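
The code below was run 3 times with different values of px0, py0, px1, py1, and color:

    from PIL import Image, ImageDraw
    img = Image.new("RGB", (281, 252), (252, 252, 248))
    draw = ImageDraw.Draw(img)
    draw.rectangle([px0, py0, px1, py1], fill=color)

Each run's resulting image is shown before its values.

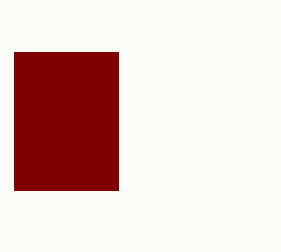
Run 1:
px0 = 14
py0 = 52
px1 = 118
py1 = 190
color = 'maroon'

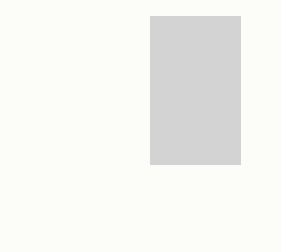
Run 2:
px0 = 150, py0 = 16, px1 = 240, py1 = 164, color = 'lightgray'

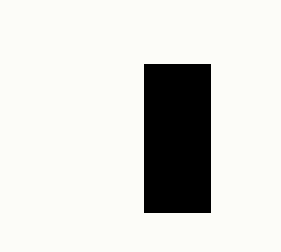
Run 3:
px0 = 144; py0 = 64; px1 = 210; py1 = 212; color = 'black'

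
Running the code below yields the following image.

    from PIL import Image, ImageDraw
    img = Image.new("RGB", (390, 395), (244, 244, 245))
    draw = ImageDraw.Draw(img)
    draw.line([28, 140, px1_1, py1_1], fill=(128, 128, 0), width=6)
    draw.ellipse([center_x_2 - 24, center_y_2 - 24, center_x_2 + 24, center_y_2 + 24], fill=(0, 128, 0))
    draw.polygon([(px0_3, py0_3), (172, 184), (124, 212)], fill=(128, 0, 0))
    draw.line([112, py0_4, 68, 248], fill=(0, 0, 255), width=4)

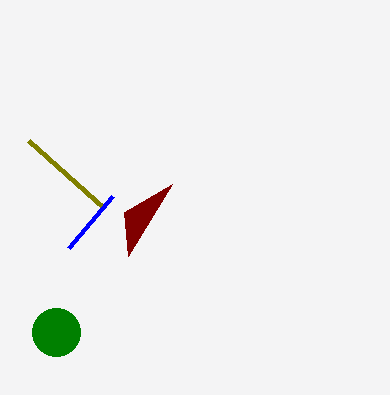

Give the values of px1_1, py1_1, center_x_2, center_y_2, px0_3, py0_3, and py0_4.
px1_1 = 104
py1_1 = 208
center_x_2 = 56
center_y_2 = 332
px0_3 = 128
py0_3 = 256
py0_4 = 196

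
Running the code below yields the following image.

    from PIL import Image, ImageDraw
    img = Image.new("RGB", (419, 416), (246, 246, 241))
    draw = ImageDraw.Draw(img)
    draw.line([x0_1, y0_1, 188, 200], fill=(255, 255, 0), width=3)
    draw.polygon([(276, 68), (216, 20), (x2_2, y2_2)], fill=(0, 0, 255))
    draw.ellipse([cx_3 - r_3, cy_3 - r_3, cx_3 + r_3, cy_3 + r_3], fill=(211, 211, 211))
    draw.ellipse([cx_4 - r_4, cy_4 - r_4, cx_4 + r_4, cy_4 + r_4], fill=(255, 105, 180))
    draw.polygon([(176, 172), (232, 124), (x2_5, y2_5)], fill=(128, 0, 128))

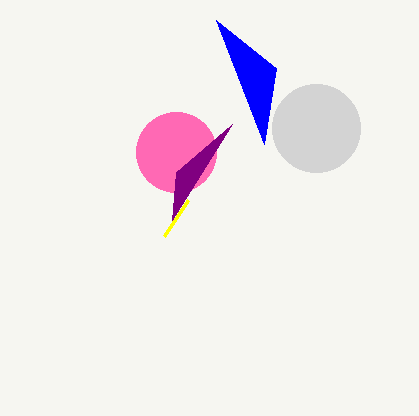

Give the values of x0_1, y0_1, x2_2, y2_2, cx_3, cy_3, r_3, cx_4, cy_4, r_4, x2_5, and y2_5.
x0_1 = 164, y0_1 = 236, x2_2 = 264, y2_2 = 144, cx_3 = 316, cy_3 = 128, r_3 = 44, cx_4 = 176, cy_4 = 152, r_4 = 40, x2_5 = 172, y2_5 = 220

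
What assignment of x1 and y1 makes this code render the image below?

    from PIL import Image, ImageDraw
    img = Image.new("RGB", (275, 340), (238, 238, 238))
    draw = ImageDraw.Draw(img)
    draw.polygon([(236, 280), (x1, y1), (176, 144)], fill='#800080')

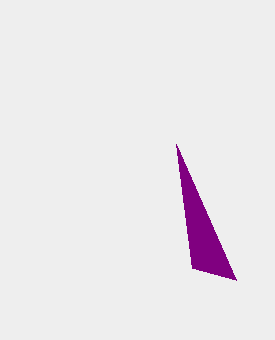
x1 = 192
y1 = 268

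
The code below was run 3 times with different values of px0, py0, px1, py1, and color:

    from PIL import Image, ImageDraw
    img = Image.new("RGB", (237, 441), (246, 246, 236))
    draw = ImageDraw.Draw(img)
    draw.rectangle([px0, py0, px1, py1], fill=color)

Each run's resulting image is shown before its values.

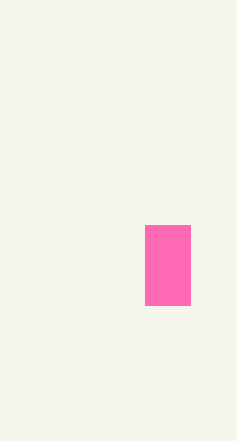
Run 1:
px0 = 145, py0 = 225, px1 = 190, py1 = 305, color = 'hotpink'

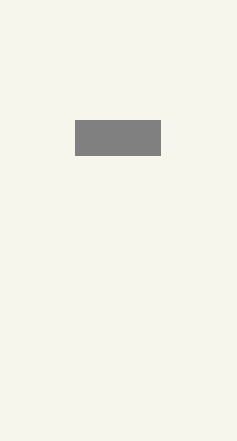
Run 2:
px0 = 75; py0 = 120; px1 = 160; py1 = 155; color = 'gray'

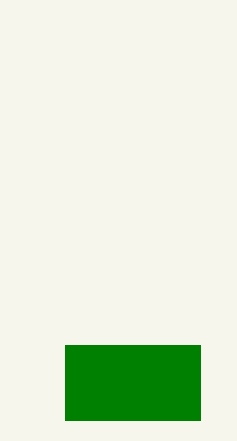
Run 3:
px0 = 65
py0 = 345
px1 = 200
py1 = 420
color = 'green'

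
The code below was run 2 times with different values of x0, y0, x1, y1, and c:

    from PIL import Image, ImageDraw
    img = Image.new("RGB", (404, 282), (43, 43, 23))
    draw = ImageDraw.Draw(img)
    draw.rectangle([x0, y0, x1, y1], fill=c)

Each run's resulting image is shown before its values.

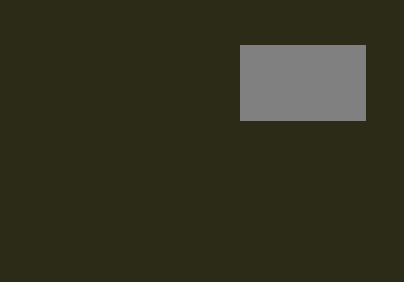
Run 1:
x0 = 240
y0 = 45
x1 = 365
y1 = 120
c = 'gray'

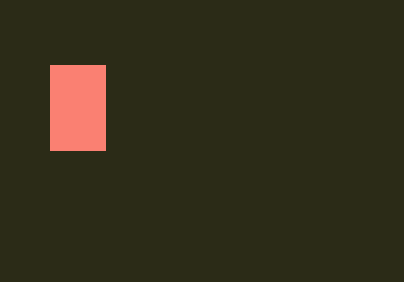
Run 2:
x0 = 50, y0 = 65, x1 = 105, y1 = 150, c = 'salmon'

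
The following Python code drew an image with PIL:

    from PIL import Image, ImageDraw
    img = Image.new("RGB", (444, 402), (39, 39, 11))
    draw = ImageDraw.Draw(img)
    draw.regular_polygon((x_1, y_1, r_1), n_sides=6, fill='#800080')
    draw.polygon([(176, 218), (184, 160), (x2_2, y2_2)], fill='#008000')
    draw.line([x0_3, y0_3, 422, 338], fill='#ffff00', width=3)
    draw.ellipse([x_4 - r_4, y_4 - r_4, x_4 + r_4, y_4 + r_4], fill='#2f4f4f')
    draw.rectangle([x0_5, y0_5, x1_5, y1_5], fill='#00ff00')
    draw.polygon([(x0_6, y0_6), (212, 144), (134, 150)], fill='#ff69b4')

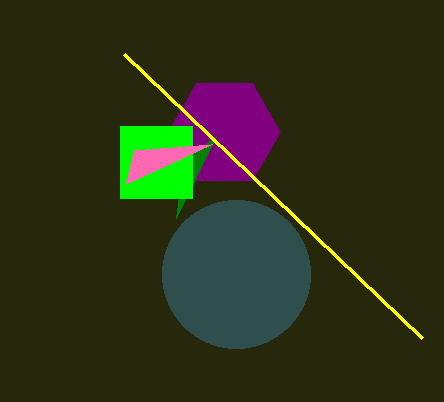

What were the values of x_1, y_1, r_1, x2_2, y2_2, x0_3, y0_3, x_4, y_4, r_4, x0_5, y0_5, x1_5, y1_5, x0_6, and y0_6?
x_1 = 224, y_1 = 132, r_1 = 56, x2_2 = 216, y2_2 = 136, x0_3 = 124, y0_3 = 54, x_4 = 236, y_4 = 274, r_4 = 74, x0_5 = 120, y0_5 = 126, x1_5 = 192, y1_5 = 198, x0_6 = 126, y0_6 = 184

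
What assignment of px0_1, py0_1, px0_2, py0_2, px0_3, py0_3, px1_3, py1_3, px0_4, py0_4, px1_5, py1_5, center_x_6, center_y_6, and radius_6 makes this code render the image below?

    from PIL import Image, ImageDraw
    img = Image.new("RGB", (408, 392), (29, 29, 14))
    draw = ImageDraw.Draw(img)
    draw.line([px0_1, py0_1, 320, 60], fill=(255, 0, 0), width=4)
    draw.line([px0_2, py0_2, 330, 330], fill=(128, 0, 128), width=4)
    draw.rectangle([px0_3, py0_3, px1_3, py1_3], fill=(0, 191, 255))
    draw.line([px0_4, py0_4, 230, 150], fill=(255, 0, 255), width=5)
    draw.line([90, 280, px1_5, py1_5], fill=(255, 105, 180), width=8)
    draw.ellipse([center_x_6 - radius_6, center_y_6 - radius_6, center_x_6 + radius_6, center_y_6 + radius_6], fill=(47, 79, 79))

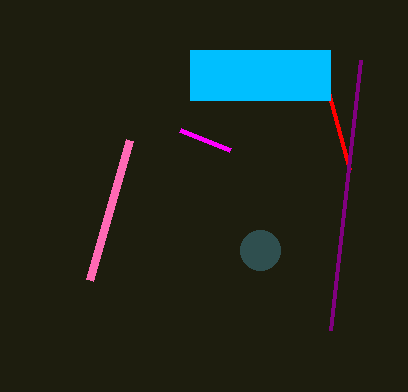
px0_1 = 350, py0_1 = 170, px0_2 = 360, py0_2 = 60, px0_3 = 190, py0_3 = 50, px1_3 = 330, py1_3 = 100, px0_4 = 180, py0_4 = 130, px1_5 = 130, py1_5 = 140, center_x_6 = 260, center_y_6 = 250, radius_6 = 20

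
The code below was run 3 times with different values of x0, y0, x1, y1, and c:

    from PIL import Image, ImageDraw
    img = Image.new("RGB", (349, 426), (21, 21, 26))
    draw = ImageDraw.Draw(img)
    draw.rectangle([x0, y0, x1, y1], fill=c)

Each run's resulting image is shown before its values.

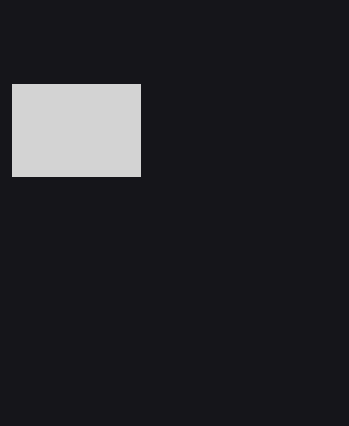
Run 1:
x0 = 12
y0 = 84
x1 = 140
y1 = 176
c = 'lightgray'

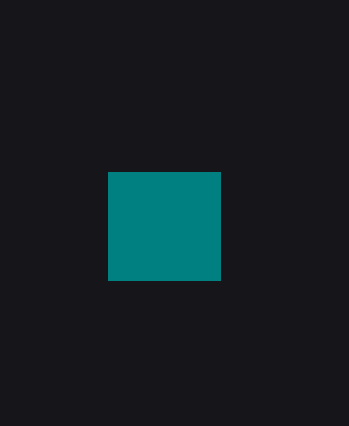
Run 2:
x0 = 108; y0 = 172; x1 = 220; y1 = 280; c = 'teal'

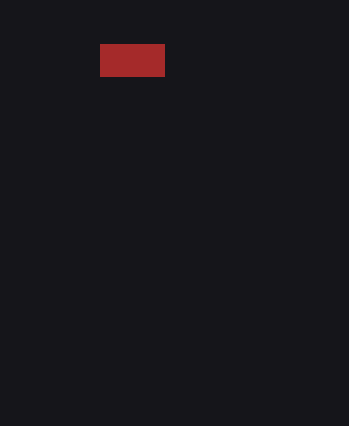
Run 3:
x0 = 100
y0 = 44
x1 = 164
y1 = 76
c = 'brown'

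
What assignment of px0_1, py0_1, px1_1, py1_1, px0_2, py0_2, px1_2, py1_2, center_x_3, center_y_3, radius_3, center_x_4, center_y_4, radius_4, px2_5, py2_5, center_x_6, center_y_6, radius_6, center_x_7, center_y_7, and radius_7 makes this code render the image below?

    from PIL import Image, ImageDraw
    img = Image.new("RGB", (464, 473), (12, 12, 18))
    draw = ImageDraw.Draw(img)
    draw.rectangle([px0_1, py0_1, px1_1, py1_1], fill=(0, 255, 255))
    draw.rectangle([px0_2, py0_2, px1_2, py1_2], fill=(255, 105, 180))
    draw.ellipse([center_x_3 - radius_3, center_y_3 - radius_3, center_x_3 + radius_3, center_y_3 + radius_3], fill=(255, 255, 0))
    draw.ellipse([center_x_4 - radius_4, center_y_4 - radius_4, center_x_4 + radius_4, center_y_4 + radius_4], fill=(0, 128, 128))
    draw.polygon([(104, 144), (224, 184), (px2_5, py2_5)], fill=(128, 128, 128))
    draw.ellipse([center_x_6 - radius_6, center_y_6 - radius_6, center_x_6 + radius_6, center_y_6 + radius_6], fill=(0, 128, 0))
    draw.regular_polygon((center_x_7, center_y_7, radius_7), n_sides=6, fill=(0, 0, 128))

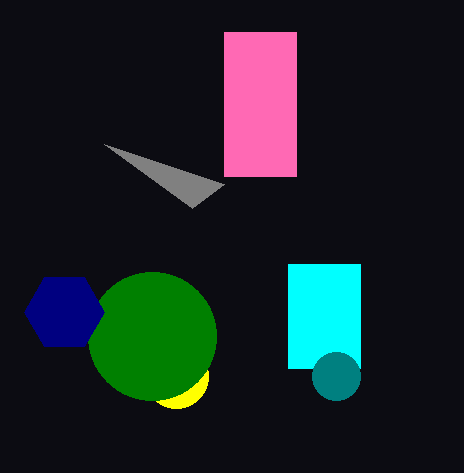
px0_1 = 288; py0_1 = 264; px1_1 = 360; py1_1 = 368; px0_2 = 224; py0_2 = 32; px1_2 = 296; py1_2 = 176; center_x_3 = 176; center_y_3 = 376; radius_3 = 32; center_x_4 = 336; center_y_4 = 376; radius_4 = 24; px2_5 = 192; py2_5 = 208; center_x_6 = 152; center_y_6 = 336; radius_6 = 64; center_x_7 = 64; center_y_7 = 312; radius_7 = 40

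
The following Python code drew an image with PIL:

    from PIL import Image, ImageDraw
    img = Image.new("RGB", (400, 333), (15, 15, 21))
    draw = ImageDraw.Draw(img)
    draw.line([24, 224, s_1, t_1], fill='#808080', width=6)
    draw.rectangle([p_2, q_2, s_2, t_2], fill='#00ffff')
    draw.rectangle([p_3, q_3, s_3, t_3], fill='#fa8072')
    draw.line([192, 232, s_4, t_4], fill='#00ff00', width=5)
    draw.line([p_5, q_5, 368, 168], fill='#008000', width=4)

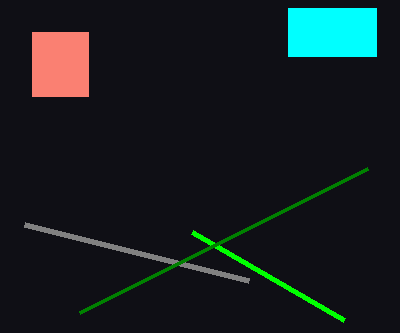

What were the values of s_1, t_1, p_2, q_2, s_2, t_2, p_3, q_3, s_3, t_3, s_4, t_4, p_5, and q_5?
s_1 = 248; t_1 = 280; p_2 = 288; q_2 = 8; s_2 = 376; t_2 = 56; p_3 = 32; q_3 = 32; s_3 = 88; t_3 = 96; s_4 = 344; t_4 = 320; p_5 = 80; q_5 = 312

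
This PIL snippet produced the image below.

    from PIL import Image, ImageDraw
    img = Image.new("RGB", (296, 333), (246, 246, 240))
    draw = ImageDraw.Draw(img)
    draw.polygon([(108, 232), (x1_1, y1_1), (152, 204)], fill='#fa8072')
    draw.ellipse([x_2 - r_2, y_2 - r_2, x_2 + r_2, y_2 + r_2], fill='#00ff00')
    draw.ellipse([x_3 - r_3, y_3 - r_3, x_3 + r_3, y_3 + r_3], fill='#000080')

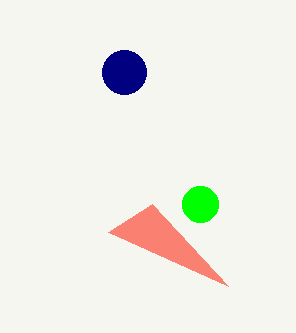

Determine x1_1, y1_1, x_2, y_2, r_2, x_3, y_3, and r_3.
x1_1 = 228
y1_1 = 286
x_2 = 200
y_2 = 204
r_2 = 18
x_3 = 124
y_3 = 72
r_3 = 22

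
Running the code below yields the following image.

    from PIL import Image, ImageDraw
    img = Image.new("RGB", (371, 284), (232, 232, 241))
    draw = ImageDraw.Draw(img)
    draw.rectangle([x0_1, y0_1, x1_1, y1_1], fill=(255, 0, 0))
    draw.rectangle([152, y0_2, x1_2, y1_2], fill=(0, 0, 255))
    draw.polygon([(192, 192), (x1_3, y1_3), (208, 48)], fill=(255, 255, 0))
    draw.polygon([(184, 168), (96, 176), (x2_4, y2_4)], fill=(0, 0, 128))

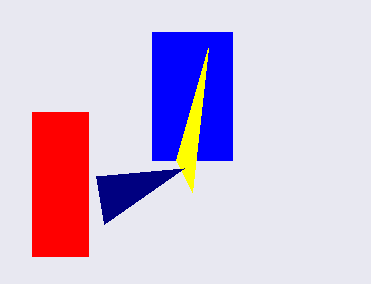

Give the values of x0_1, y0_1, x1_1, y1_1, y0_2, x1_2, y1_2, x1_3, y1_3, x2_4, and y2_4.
x0_1 = 32
y0_1 = 112
x1_1 = 88
y1_1 = 256
y0_2 = 32
x1_2 = 232
y1_2 = 160
x1_3 = 176
y1_3 = 160
x2_4 = 104
y2_4 = 224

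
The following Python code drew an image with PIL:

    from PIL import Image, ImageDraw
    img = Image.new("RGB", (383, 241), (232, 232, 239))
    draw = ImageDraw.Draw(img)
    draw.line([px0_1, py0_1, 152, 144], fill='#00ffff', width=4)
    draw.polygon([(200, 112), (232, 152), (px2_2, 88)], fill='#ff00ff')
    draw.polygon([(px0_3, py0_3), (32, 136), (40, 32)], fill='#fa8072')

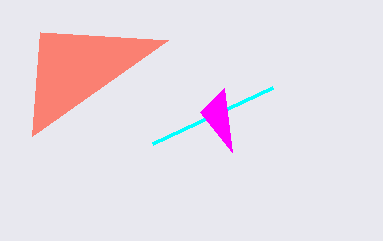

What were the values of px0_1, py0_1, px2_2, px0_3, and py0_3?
px0_1 = 272; py0_1 = 88; px2_2 = 224; px0_3 = 168; py0_3 = 40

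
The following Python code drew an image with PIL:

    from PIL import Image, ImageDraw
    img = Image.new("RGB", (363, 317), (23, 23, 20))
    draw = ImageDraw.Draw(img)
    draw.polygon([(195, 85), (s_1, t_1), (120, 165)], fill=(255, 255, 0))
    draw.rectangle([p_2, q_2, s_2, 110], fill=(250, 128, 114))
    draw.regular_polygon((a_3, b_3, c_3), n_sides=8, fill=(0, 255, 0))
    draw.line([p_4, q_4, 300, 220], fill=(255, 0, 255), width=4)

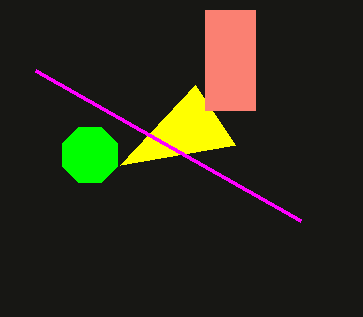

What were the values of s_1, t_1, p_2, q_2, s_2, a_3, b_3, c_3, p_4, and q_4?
s_1 = 235; t_1 = 145; p_2 = 205; q_2 = 10; s_2 = 255; a_3 = 90; b_3 = 155; c_3 = 30; p_4 = 35; q_4 = 70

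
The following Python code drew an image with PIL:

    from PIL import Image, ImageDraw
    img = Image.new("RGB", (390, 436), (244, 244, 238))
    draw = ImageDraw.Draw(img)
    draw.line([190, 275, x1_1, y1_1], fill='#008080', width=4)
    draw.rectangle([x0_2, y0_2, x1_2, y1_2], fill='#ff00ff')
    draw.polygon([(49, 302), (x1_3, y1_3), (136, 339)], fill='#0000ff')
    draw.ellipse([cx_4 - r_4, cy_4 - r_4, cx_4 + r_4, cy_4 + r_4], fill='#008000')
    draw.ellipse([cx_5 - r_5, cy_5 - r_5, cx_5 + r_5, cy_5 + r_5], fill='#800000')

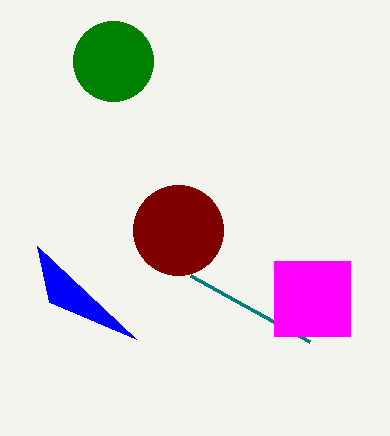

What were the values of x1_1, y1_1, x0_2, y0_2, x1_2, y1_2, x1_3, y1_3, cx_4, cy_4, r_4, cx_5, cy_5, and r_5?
x1_1 = 309, y1_1 = 341, x0_2 = 274, y0_2 = 261, x1_2 = 350, y1_2 = 336, x1_3 = 37, y1_3 = 246, cx_4 = 113, cy_4 = 61, r_4 = 40, cx_5 = 178, cy_5 = 230, r_5 = 45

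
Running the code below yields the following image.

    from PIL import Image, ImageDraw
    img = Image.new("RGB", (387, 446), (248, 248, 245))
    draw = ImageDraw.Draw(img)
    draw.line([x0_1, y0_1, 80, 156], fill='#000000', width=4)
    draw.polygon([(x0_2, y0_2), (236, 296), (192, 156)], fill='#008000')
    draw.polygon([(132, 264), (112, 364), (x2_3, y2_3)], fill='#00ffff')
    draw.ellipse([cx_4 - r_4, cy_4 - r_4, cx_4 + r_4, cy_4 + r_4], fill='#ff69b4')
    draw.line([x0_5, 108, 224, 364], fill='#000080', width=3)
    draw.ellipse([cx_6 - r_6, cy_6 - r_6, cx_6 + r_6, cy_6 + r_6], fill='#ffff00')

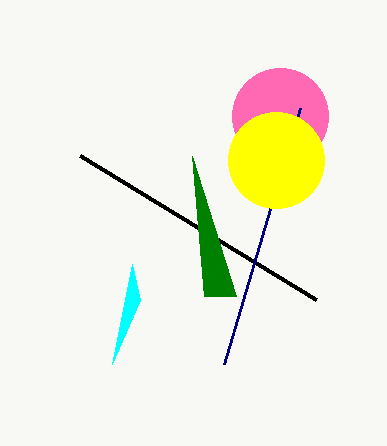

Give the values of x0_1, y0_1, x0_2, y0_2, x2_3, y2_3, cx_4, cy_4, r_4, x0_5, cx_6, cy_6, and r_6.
x0_1 = 316; y0_1 = 300; x0_2 = 204; y0_2 = 296; x2_3 = 140; y2_3 = 300; cx_4 = 280; cy_4 = 116; r_4 = 48; x0_5 = 300; cx_6 = 276; cy_6 = 160; r_6 = 48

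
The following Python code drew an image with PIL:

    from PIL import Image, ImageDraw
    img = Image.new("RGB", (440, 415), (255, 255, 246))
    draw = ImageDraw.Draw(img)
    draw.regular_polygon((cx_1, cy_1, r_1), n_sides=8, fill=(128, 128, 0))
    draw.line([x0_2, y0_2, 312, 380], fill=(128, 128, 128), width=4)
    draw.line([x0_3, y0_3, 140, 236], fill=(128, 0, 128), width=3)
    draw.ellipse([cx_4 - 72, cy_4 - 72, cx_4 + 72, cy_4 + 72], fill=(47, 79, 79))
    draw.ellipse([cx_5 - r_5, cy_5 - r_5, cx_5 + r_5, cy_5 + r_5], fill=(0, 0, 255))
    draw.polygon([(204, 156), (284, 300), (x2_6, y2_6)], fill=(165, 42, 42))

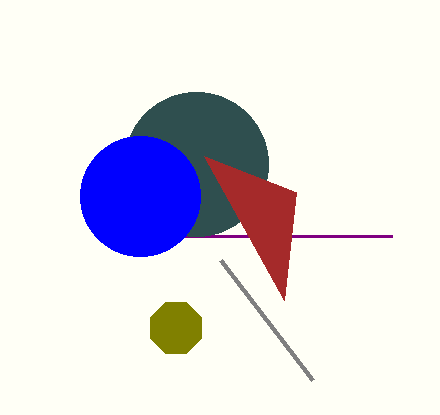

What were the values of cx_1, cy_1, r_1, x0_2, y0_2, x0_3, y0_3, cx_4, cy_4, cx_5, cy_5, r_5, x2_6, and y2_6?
cx_1 = 176; cy_1 = 328; r_1 = 28; x0_2 = 220; y0_2 = 260; x0_3 = 392; y0_3 = 236; cx_4 = 196; cy_4 = 164; cx_5 = 140; cy_5 = 196; r_5 = 60; x2_6 = 296; y2_6 = 192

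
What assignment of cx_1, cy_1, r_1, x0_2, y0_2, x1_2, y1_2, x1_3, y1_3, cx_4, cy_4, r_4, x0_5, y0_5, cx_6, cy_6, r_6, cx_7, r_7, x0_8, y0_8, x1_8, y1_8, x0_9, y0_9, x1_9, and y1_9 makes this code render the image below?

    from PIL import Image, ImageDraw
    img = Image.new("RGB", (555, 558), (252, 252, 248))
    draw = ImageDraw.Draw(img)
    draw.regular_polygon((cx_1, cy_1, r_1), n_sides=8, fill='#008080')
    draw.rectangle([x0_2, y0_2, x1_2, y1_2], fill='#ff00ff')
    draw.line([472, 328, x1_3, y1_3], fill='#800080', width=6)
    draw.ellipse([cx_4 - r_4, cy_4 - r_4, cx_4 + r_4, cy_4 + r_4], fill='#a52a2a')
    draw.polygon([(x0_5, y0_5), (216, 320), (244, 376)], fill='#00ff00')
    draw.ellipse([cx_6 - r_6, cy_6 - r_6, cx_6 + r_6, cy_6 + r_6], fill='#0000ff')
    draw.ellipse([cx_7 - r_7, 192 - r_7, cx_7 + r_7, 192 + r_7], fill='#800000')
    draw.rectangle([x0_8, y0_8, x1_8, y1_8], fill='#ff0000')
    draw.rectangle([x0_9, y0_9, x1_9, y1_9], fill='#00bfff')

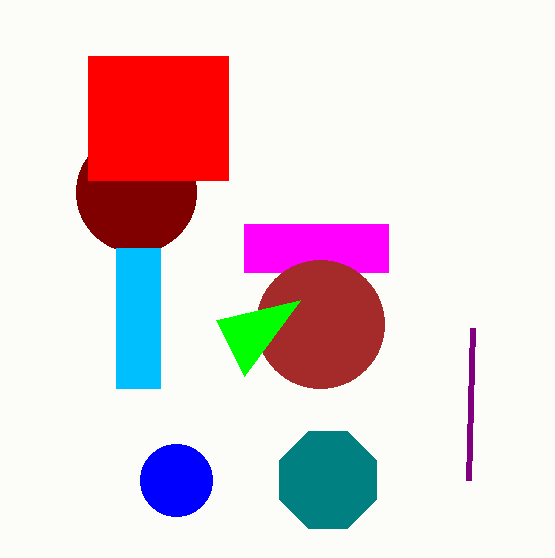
cx_1 = 328
cy_1 = 480
r_1 = 52
x0_2 = 244
y0_2 = 224
x1_2 = 388
y1_2 = 272
x1_3 = 468
y1_3 = 480
cx_4 = 320
cy_4 = 324
r_4 = 64
x0_5 = 300
y0_5 = 300
cx_6 = 176
cy_6 = 480
r_6 = 36
cx_7 = 136
r_7 = 60
x0_8 = 88
y0_8 = 56
x1_8 = 228
y1_8 = 180
x0_9 = 116
y0_9 = 248
x1_9 = 160
y1_9 = 388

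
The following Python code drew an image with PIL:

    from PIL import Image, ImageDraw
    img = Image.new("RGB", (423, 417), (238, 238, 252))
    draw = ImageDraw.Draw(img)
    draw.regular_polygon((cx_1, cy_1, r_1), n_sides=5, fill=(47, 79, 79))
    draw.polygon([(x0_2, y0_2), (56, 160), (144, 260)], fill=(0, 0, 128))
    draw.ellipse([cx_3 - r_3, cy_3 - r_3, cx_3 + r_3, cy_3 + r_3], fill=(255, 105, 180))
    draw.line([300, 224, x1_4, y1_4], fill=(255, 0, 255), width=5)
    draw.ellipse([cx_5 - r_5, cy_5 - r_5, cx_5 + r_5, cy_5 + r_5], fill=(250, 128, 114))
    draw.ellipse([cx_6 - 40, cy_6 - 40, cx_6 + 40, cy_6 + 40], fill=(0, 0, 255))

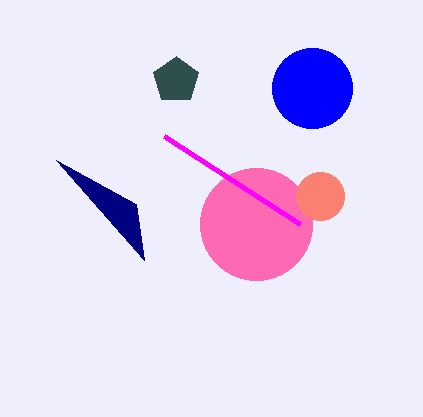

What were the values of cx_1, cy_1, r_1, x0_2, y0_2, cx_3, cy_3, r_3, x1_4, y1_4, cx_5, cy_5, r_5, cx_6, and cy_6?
cx_1 = 176, cy_1 = 80, r_1 = 24, x0_2 = 136, y0_2 = 204, cx_3 = 256, cy_3 = 224, r_3 = 56, x1_4 = 164, y1_4 = 136, cx_5 = 320, cy_5 = 196, r_5 = 24, cx_6 = 312, cy_6 = 88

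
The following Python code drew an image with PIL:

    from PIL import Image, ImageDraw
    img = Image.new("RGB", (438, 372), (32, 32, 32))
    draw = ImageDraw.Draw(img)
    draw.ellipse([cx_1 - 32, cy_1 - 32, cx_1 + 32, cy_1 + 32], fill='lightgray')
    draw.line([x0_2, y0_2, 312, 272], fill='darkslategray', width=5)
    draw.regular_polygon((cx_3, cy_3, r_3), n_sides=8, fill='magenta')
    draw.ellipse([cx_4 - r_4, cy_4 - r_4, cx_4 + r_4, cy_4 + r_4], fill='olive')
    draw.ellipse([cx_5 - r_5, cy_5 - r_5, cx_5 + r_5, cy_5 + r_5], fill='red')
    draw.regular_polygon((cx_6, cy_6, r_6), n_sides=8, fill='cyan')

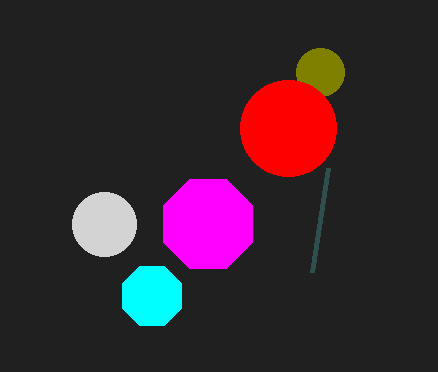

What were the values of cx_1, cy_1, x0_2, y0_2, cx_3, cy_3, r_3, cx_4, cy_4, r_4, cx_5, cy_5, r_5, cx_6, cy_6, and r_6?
cx_1 = 104; cy_1 = 224; x0_2 = 328; y0_2 = 168; cx_3 = 208; cy_3 = 224; r_3 = 48; cx_4 = 320; cy_4 = 72; r_4 = 24; cx_5 = 288; cy_5 = 128; r_5 = 48; cx_6 = 152; cy_6 = 296; r_6 = 32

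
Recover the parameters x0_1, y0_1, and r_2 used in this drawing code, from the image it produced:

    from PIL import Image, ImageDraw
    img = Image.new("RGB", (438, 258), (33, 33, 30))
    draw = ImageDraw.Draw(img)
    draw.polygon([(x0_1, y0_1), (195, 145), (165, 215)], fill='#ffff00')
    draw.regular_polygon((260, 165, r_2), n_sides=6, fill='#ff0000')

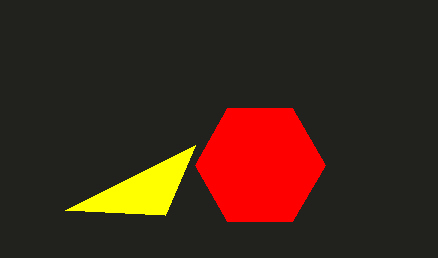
x0_1 = 65
y0_1 = 210
r_2 = 65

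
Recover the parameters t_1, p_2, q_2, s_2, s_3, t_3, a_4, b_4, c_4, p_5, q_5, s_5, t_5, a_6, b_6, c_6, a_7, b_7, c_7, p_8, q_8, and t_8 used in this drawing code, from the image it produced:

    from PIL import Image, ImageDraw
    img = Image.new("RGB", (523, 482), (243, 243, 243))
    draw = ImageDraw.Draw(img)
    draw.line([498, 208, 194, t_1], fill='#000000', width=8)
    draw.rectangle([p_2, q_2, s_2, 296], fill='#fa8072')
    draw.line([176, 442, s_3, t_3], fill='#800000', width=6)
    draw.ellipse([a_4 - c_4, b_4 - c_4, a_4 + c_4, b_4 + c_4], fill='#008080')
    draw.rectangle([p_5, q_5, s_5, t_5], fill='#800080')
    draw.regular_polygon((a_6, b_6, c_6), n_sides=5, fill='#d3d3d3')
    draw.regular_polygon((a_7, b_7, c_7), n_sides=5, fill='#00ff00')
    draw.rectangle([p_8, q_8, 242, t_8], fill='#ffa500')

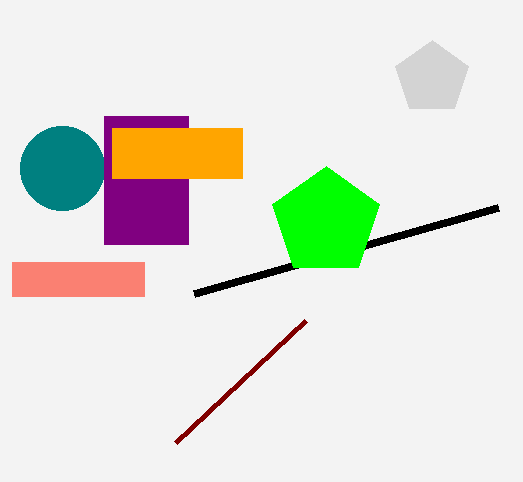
t_1 = 294
p_2 = 12
q_2 = 262
s_2 = 144
s_3 = 306
t_3 = 320
a_4 = 62
b_4 = 168
c_4 = 42
p_5 = 104
q_5 = 116
s_5 = 188
t_5 = 244
a_6 = 432
b_6 = 78
c_6 = 38
a_7 = 326
b_7 = 222
c_7 = 56
p_8 = 112
q_8 = 128
t_8 = 178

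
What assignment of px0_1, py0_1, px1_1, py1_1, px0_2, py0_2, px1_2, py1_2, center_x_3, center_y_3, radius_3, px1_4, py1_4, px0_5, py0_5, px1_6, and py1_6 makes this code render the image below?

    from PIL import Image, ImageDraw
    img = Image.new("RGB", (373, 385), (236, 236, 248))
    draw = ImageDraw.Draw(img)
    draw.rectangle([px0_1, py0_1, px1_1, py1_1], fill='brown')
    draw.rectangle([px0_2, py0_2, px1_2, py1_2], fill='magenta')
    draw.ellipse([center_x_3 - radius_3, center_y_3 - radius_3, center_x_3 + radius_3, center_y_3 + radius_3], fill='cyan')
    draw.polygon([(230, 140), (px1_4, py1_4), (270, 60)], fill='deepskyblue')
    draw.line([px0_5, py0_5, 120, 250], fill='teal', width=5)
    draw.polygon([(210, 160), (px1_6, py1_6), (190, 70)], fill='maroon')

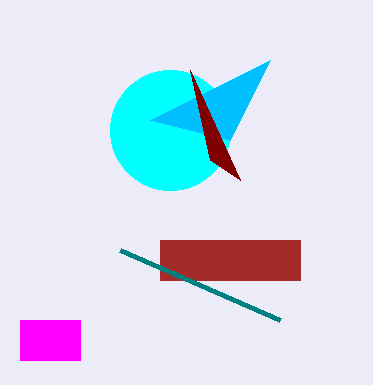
px0_1 = 160
py0_1 = 240
px1_1 = 300
py1_1 = 280
px0_2 = 20
py0_2 = 320
px1_2 = 80
py1_2 = 360
center_x_3 = 170
center_y_3 = 130
radius_3 = 60
px1_4 = 150
py1_4 = 120
px0_5 = 280
py0_5 = 320
px1_6 = 240
py1_6 = 180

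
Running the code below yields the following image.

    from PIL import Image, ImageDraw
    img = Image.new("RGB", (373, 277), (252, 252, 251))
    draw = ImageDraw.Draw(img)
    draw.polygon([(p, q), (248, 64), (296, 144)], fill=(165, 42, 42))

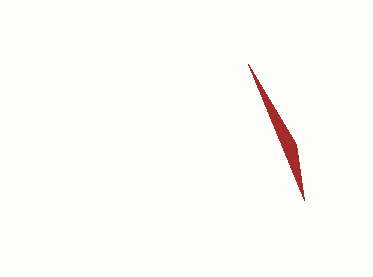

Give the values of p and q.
p = 304; q = 200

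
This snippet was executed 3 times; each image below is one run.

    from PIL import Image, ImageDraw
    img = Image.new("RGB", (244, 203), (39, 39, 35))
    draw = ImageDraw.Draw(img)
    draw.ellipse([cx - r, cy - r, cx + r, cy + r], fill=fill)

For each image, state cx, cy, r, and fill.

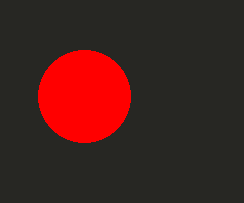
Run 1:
cx = 84; cy = 96; r = 46; fill = 'red'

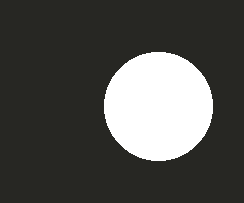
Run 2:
cx = 158; cy = 106; r = 54; fill = 'white'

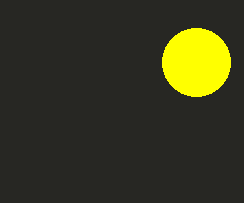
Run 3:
cx = 196
cy = 62
r = 34
fill = 'yellow'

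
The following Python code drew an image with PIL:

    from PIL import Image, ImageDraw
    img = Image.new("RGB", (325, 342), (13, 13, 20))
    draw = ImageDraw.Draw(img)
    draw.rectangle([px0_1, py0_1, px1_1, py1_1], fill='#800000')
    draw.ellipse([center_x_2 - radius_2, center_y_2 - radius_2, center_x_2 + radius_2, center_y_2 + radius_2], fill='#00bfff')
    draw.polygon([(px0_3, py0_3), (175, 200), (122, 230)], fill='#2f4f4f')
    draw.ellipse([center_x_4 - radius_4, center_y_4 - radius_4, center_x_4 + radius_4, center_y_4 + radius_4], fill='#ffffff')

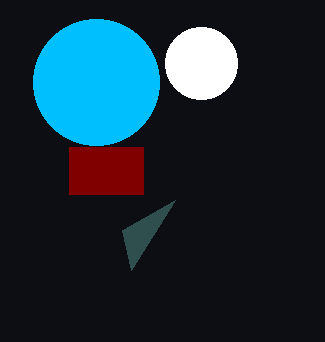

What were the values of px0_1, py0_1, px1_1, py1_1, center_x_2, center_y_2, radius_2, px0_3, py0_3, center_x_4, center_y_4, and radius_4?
px0_1 = 69
py0_1 = 147
px1_1 = 143
py1_1 = 194
center_x_2 = 96
center_y_2 = 82
radius_2 = 63
px0_3 = 131
py0_3 = 270
center_x_4 = 201
center_y_4 = 63
radius_4 = 36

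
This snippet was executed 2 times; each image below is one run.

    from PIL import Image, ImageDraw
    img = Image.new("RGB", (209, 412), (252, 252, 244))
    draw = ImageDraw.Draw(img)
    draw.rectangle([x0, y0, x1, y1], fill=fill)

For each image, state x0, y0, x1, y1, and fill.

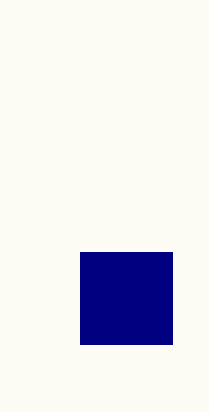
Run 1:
x0 = 80, y0 = 252, x1 = 172, y1 = 344, fill = 'navy'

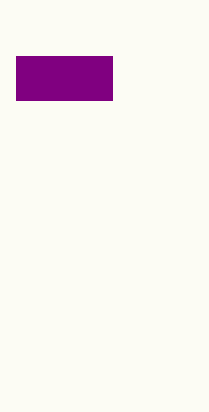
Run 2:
x0 = 16, y0 = 56, x1 = 112, y1 = 100, fill = 'purple'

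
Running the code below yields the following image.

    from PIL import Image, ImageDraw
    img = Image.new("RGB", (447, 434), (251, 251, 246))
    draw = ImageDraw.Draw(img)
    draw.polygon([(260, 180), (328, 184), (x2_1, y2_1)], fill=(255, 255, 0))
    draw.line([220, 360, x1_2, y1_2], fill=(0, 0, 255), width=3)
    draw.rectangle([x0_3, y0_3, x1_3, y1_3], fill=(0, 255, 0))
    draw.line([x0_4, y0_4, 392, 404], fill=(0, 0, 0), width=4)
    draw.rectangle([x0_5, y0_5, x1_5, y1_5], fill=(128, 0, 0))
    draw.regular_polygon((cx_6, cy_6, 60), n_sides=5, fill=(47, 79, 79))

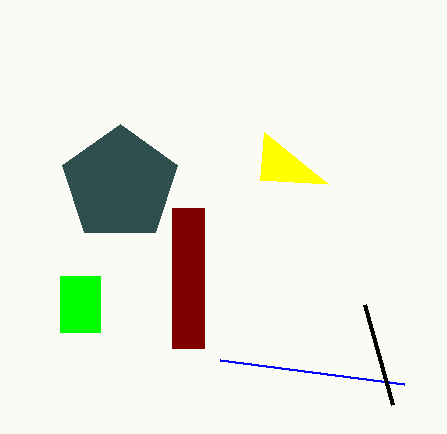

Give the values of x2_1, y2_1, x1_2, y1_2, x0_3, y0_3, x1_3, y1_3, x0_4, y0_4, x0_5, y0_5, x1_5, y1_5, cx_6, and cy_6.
x2_1 = 264, y2_1 = 132, x1_2 = 404, y1_2 = 384, x0_3 = 60, y0_3 = 276, x1_3 = 100, y1_3 = 332, x0_4 = 364, y0_4 = 304, x0_5 = 172, y0_5 = 208, x1_5 = 204, y1_5 = 348, cx_6 = 120, cy_6 = 184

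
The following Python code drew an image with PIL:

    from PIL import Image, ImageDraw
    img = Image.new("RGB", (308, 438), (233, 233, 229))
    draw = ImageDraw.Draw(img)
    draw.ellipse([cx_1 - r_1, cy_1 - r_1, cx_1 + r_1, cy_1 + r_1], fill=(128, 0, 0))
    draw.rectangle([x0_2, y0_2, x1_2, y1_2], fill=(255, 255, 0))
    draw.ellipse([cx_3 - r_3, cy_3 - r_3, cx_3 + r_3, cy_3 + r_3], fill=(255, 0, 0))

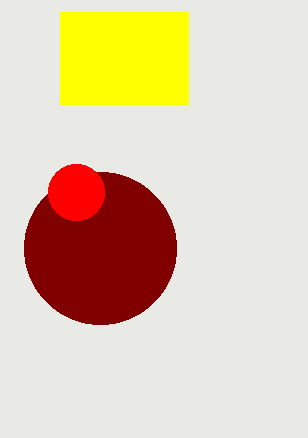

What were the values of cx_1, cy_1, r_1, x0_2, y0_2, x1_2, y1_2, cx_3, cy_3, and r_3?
cx_1 = 100, cy_1 = 248, r_1 = 76, x0_2 = 60, y0_2 = 12, x1_2 = 188, y1_2 = 104, cx_3 = 76, cy_3 = 192, r_3 = 28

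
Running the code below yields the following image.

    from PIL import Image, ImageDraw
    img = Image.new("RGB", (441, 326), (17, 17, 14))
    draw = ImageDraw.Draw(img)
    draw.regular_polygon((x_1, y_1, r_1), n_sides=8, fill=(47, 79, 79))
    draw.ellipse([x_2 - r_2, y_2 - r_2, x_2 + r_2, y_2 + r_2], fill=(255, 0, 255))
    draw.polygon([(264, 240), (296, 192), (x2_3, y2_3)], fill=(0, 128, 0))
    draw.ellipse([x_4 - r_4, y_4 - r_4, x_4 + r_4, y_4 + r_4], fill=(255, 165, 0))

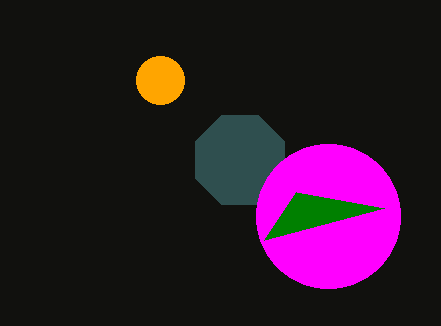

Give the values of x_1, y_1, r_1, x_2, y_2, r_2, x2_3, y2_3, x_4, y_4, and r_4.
x_1 = 240, y_1 = 160, r_1 = 48, x_2 = 328, y_2 = 216, r_2 = 72, x2_3 = 384, y2_3 = 208, x_4 = 160, y_4 = 80, r_4 = 24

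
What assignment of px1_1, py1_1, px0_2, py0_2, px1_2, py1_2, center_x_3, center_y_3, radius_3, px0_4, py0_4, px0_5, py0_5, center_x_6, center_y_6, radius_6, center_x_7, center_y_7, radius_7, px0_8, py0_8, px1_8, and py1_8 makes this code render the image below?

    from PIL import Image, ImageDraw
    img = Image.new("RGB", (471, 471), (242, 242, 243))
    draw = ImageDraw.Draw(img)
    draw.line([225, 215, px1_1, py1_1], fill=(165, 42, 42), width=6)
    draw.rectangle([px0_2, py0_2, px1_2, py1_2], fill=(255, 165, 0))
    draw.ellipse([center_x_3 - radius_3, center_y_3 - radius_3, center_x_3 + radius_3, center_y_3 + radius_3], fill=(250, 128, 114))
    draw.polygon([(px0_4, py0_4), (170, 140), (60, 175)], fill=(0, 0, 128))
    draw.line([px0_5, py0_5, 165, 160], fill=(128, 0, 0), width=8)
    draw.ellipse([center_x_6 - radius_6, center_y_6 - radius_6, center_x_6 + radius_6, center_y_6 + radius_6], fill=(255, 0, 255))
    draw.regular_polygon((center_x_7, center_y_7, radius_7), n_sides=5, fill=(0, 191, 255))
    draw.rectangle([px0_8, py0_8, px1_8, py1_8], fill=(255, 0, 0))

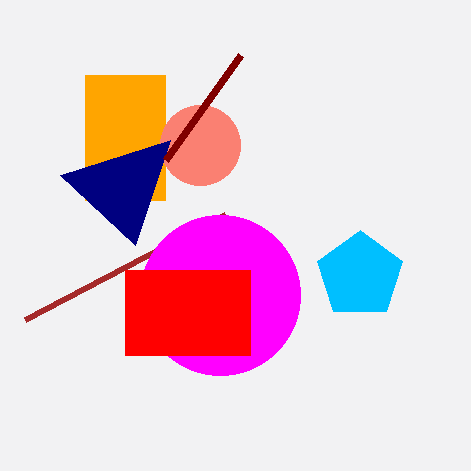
px1_1 = 25; py1_1 = 320; px0_2 = 85; py0_2 = 75; px1_2 = 165; py1_2 = 200; center_x_3 = 200; center_y_3 = 145; radius_3 = 40; px0_4 = 135; py0_4 = 245; px0_5 = 240; py0_5 = 55; center_x_6 = 220; center_y_6 = 295; radius_6 = 80; center_x_7 = 360; center_y_7 = 275; radius_7 = 45; px0_8 = 125; py0_8 = 270; px1_8 = 250; py1_8 = 355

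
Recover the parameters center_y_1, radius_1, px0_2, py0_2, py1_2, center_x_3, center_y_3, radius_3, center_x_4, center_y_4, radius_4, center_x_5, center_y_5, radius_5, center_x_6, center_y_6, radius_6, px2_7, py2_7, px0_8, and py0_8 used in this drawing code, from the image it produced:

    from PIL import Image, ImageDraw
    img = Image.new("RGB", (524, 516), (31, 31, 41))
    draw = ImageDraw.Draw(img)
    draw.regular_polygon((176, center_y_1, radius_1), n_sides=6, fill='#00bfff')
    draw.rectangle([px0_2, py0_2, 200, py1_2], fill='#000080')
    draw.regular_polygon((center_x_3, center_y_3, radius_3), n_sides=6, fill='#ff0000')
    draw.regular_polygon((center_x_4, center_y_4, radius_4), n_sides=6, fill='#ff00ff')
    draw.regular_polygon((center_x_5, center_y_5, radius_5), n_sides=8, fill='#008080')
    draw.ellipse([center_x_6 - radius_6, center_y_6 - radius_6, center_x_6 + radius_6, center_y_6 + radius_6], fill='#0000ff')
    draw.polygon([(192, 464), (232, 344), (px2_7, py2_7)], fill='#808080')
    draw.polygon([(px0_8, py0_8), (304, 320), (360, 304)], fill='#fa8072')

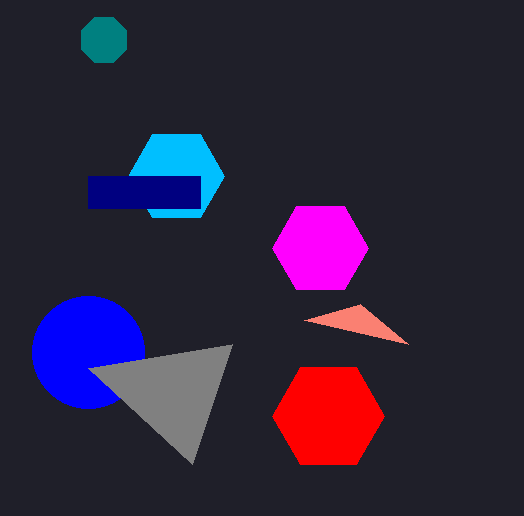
center_y_1 = 176, radius_1 = 48, px0_2 = 88, py0_2 = 176, py1_2 = 208, center_x_3 = 328, center_y_3 = 416, radius_3 = 56, center_x_4 = 320, center_y_4 = 248, radius_4 = 48, center_x_5 = 104, center_y_5 = 40, radius_5 = 24, center_x_6 = 88, center_y_6 = 352, radius_6 = 56, px2_7 = 88, py2_7 = 368, px0_8 = 408, py0_8 = 344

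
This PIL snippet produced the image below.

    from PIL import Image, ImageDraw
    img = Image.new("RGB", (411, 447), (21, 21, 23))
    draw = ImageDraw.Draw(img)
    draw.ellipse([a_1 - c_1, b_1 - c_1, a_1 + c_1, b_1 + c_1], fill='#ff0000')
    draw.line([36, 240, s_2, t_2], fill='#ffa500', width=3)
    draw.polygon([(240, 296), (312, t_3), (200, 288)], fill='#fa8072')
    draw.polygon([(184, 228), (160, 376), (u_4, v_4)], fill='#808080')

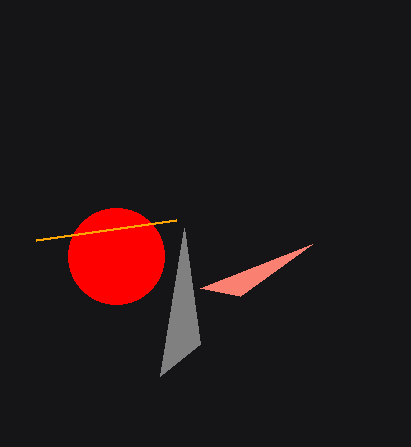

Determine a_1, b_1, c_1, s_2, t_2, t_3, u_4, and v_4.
a_1 = 116; b_1 = 256; c_1 = 48; s_2 = 176; t_2 = 220; t_3 = 244; u_4 = 200; v_4 = 344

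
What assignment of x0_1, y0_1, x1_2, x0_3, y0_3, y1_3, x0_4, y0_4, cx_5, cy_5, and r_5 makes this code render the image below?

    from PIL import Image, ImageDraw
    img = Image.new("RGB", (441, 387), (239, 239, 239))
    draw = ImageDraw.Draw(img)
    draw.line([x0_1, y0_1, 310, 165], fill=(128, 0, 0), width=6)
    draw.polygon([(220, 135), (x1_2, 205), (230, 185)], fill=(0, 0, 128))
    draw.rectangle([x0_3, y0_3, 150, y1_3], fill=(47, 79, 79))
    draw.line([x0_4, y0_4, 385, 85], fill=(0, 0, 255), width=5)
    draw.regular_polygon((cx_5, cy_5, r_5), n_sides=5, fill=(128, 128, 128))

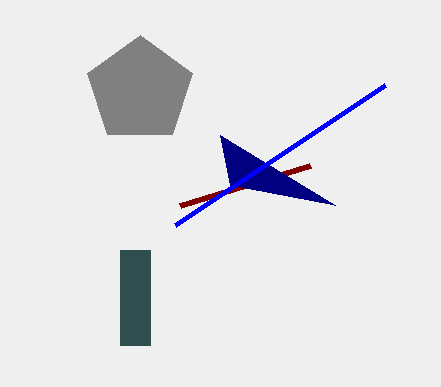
x0_1 = 180; y0_1 = 205; x1_2 = 335; x0_3 = 120; y0_3 = 250; y1_3 = 345; x0_4 = 175; y0_4 = 225; cx_5 = 140; cy_5 = 90; r_5 = 55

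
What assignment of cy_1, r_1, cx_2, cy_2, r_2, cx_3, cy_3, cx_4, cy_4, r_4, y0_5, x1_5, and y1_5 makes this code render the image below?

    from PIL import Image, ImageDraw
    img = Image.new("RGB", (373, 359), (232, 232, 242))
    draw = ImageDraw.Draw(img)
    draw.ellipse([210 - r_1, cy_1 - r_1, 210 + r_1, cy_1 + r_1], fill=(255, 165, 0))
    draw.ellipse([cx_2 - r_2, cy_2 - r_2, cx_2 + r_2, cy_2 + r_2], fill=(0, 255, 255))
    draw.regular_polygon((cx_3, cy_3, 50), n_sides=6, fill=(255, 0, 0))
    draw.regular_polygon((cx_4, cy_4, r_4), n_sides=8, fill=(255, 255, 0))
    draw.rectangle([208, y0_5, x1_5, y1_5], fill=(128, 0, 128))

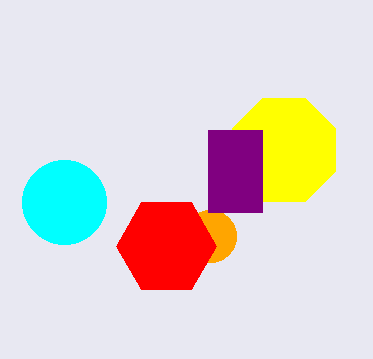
cy_1 = 236
r_1 = 26
cx_2 = 64
cy_2 = 202
r_2 = 42
cx_3 = 166
cy_3 = 246
cx_4 = 284
cy_4 = 150
r_4 = 56
y0_5 = 130
x1_5 = 262
y1_5 = 212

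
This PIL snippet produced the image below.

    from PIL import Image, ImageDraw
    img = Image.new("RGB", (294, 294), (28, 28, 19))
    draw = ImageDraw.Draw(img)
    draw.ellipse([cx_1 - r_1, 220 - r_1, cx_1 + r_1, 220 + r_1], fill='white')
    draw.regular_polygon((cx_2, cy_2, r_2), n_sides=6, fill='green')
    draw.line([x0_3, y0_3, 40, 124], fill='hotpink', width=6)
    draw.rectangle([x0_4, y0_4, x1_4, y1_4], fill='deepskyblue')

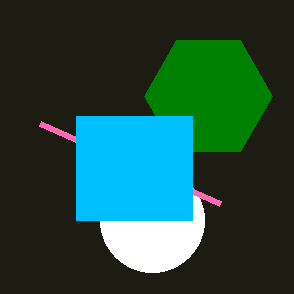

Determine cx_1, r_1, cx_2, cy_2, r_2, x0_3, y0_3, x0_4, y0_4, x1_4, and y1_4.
cx_1 = 152
r_1 = 52
cx_2 = 208
cy_2 = 96
r_2 = 64
x0_3 = 220
y0_3 = 204
x0_4 = 76
y0_4 = 116
x1_4 = 192
y1_4 = 220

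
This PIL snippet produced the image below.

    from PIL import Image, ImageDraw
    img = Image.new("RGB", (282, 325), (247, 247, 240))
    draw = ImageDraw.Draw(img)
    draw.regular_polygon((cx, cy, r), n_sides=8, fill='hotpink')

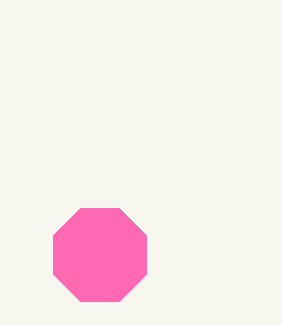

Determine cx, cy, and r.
cx = 100; cy = 255; r = 50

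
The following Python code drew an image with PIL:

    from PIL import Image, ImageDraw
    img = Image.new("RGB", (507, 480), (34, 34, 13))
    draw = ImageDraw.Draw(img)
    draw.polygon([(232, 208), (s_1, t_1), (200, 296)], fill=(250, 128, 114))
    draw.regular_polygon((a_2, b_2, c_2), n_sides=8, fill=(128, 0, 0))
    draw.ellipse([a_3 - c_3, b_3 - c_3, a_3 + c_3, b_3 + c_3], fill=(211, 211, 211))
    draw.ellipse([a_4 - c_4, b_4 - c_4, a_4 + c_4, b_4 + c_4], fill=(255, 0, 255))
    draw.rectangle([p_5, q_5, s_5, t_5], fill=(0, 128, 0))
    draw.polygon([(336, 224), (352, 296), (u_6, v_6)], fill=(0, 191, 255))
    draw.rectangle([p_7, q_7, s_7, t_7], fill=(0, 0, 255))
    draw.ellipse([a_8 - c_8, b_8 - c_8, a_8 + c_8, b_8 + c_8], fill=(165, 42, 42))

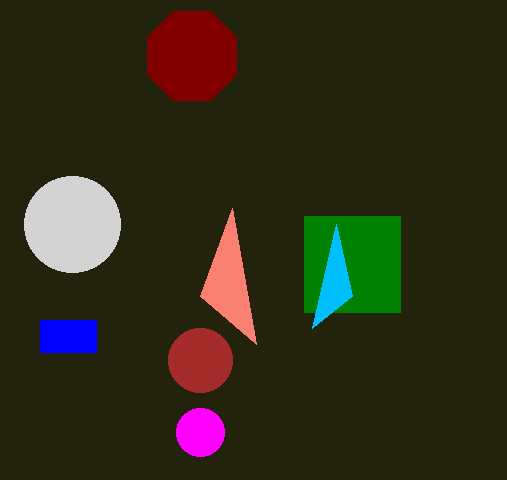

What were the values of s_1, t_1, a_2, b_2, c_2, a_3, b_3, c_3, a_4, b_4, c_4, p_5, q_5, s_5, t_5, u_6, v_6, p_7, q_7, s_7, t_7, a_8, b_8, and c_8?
s_1 = 256; t_1 = 344; a_2 = 192; b_2 = 56; c_2 = 48; a_3 = 72; b_3 = 224; c_3 = 48; a_4 = 200; b_4 = 432; c_4 = 24; p_5 = 304; q_5 = 216; s_5 = 400; t_5 = 312; u_6 = 312; v_6 = 328; p_7 = 40; q_7 = 320; s_7 = 96; t_7 = 352; a_8 = 200; b_8 = 360; c_8 = 32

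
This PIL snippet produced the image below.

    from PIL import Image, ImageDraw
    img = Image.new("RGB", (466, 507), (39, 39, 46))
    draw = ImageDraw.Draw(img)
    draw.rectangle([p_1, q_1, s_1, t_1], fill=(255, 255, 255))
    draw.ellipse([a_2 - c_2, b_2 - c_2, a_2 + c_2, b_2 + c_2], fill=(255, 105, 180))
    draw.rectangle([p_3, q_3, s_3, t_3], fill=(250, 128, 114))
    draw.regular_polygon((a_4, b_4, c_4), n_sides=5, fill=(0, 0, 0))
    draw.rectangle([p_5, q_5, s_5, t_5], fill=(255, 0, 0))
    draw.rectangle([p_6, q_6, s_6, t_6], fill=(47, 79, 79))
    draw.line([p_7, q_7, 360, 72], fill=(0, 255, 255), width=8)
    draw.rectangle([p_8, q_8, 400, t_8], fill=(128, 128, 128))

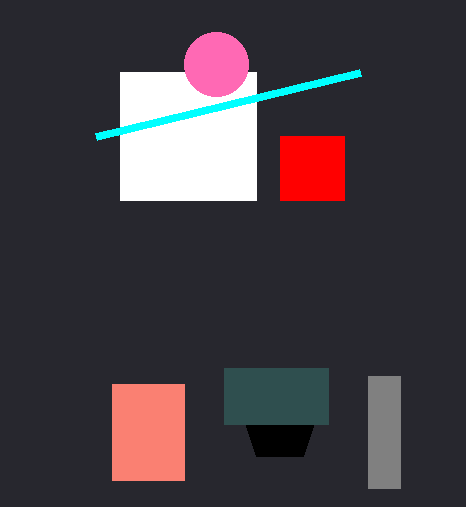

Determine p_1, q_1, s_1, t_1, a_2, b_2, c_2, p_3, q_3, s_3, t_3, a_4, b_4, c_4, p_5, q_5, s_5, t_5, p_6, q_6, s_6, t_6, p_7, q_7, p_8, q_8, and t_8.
p_1 = 120
q_1 = 72
s_1 = 256
t_1 = 200
a_2 = 216
b_2 = 64
c_2 = 32
p_3 = 112
q_3 = 384
s_3 = 184
t_3 = 480
a_4 = 280
b_4 = 424
c_4 = 40
p_5 = 280
q_5 = 136
s_5 = 344
t_5 = 200
p_6 = 224
q_6 = 368
s_6 = 328
t_6 = 424
p_7 = 96
q_7 = 136
p_8 = 368
q_8 = 376
t_8 = 488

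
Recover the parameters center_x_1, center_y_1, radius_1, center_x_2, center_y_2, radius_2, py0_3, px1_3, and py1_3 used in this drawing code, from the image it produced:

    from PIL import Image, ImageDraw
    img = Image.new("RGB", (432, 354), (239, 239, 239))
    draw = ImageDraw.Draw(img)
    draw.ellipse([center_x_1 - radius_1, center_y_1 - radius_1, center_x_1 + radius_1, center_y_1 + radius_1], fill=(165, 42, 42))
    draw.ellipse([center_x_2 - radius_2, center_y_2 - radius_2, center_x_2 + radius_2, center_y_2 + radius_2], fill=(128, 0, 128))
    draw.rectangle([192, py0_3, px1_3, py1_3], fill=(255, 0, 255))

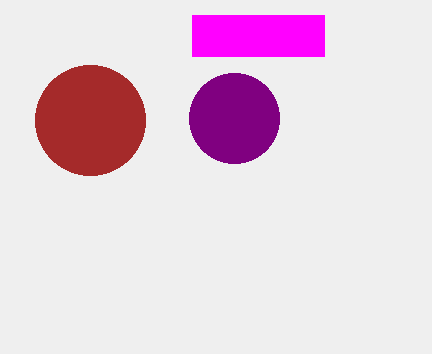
center_x_1 = 90; center_y_1 = 120; radius_1 = 55; center_x_2 = 234; center_y_2 = 118; radius_2 = 45; py0_3 = 15; px1_3 = 324; py1_3 = 56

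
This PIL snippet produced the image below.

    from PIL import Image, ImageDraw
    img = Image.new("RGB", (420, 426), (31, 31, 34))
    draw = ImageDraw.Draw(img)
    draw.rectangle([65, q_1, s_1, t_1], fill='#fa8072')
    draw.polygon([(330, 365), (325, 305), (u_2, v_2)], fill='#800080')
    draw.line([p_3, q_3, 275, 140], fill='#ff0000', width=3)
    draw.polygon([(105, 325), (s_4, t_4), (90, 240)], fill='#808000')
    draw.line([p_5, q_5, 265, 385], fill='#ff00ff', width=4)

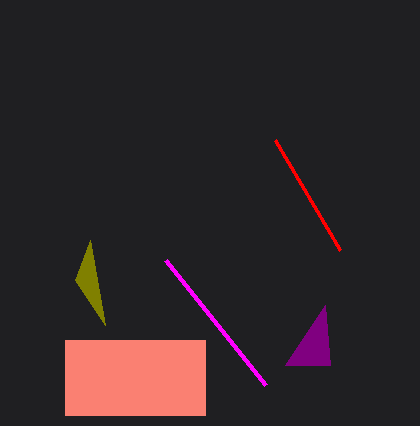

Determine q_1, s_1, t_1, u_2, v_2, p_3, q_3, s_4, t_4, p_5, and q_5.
q_1 = 340; s_1 = 205; t_1 = 415; u_2 = 285; v_2 = 365; p_3 = 340; q_3 = 250; s_4 = 75; t_4 = 280; p_5 = 165; q_5 = 260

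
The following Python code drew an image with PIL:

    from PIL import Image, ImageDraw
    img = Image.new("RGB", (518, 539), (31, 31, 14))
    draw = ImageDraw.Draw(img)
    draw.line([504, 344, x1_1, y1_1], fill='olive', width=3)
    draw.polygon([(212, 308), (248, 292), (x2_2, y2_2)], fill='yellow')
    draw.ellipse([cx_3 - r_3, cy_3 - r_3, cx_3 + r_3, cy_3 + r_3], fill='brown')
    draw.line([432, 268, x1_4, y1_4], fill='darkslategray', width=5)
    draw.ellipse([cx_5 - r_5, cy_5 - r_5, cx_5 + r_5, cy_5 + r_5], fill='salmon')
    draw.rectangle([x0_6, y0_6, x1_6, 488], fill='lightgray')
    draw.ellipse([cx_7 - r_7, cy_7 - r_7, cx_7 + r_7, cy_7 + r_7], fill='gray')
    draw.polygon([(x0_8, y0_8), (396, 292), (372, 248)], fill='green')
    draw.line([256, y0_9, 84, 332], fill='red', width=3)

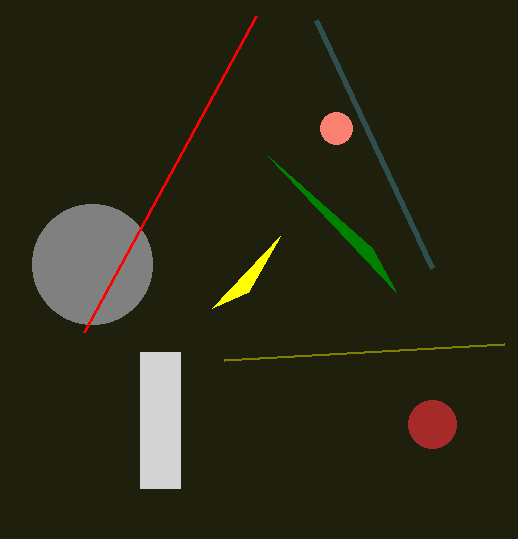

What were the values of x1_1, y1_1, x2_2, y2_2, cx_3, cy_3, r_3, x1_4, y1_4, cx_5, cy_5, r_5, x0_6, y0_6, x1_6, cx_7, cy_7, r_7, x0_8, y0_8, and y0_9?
x1_1 = 224
y1_1 = 360
x2_2 = 280
y2_2 = 236
cx_3 = 432
cy_3 = 424
r_3 = 24
x1_4 = 316
y1_4 = 20
cx_5 = 336
cy_5 = 128
r_5 = 16
x0_6 = 140
y0_6 = 352
x1_6 = 180
cx_7 = 92
cy_7 = 264
r_7 = 60
x0_8 = 268
y0_8 = 156
y0_9 = 16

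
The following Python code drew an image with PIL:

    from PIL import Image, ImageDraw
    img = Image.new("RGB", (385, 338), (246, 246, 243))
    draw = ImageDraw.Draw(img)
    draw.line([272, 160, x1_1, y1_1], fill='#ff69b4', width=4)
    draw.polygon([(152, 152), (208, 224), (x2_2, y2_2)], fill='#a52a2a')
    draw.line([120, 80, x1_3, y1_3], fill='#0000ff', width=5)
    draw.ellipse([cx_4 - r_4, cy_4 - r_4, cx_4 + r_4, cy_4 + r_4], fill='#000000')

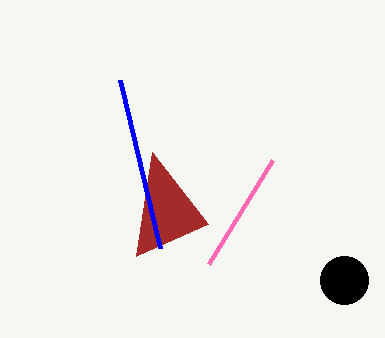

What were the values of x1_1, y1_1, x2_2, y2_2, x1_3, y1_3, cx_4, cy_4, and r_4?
x1_1 = 208; y1_1 = 264; x2_2 = 136; y2_2 = 256; x1_3 = 160; y1_3 = 248; cx_4 = 344; cy_4 = 280; r_4 = 24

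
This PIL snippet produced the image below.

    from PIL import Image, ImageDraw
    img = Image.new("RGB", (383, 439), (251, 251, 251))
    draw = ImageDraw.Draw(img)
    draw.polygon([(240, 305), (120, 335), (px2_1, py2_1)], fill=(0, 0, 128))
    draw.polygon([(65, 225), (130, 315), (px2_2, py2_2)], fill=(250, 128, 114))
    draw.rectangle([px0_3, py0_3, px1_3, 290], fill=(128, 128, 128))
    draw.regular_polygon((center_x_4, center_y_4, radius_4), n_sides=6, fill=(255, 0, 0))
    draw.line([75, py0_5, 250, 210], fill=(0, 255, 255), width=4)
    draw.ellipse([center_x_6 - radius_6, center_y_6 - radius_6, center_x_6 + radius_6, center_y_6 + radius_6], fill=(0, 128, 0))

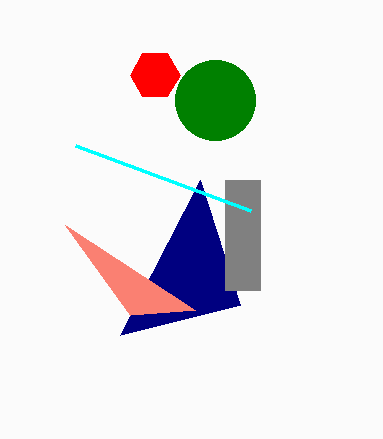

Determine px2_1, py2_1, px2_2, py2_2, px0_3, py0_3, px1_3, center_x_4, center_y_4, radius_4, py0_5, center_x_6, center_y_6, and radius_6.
px2_1 = 200; py2_1 = 180; px2_2 = 195; py2_2 = 310; px0_3 = 225; py0_3 = 180; px1_3 = 260; center_x_4 = 155; center_y_4 = 75; radius_4 = 25; py0_5 = 145; center_x_6 = 215; center_y_6 = 100; radius_6 = 40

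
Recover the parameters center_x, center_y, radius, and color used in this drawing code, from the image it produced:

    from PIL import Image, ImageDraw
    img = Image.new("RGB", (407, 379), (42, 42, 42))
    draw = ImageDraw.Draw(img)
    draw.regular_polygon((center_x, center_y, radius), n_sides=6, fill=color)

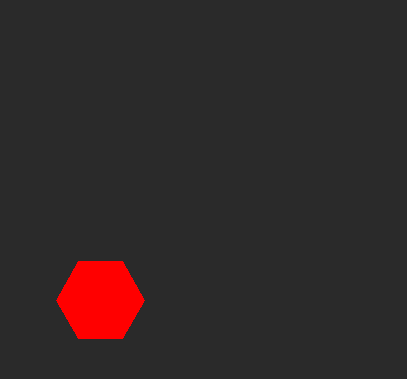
center_x = 100, center_y = 300, radius = 44, color = 'red'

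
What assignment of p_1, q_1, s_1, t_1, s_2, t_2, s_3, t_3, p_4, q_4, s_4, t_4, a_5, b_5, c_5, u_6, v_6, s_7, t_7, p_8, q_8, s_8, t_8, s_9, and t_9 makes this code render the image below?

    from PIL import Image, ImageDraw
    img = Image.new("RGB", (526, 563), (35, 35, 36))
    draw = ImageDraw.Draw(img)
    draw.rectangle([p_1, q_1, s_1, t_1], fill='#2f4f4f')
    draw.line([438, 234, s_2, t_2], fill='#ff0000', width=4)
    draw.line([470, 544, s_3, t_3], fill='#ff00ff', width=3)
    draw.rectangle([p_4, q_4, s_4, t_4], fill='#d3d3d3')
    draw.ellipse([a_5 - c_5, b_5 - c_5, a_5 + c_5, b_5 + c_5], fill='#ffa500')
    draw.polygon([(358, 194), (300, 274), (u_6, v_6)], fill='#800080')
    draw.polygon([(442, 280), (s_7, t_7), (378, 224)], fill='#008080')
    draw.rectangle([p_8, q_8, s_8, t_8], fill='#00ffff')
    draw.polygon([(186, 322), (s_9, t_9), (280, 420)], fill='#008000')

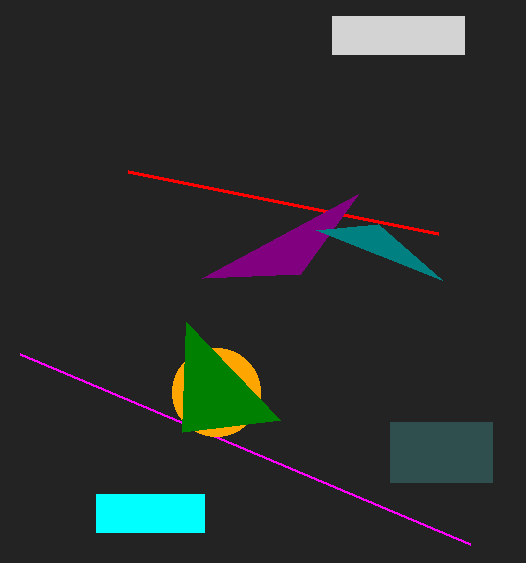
p_1 = 390; q_1 = 422; s_1 = 492; t_1 = 482; s_2 = 128; t_2 = 172; s_3 = 20; t_3 = 354; p_4 = 332; q_4 = 16; s_4 = 464; t_4 = 54; a_5 = 216; b_5 = 392; c_5 = 44; u_6 = 202; v_6 = 278; s_7 = 316; t_7 = 230; p_8 = 96; q_8 = 494; s_8 = 204; t_8 = 532; s_9 = 182; t_9 = 432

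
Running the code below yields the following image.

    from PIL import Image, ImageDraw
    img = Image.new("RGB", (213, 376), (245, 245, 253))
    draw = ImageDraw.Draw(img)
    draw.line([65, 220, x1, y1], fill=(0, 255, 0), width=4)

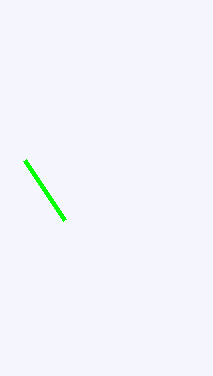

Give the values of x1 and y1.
x1 = 25; y1 = 160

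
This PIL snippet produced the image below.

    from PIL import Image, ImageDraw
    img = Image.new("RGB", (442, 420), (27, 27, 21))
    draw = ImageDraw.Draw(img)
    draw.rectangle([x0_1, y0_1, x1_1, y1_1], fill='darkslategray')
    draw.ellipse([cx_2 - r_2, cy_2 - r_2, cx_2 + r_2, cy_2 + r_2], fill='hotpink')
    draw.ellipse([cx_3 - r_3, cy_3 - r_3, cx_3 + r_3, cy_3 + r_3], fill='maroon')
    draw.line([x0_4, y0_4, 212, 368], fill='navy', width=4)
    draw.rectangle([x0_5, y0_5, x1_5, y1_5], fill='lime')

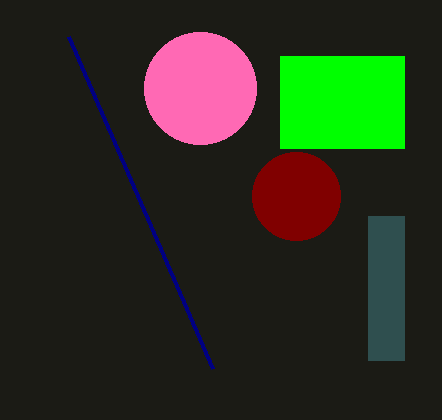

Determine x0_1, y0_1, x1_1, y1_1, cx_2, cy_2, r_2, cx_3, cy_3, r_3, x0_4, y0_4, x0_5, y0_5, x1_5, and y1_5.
x0_1 = 368
y0_1 = 216
x1_1 = 404
y1_1 = 360
cx_2 = 200
cy_2 = 88
r_2 = 56
cx_3 = 296
cy_3 = 196
r_3 = 44
x0_4 = 68
y0_4 = 36
x0_5 = 280
y0_5 = 56
x1_5 = 404
y1_5 = 148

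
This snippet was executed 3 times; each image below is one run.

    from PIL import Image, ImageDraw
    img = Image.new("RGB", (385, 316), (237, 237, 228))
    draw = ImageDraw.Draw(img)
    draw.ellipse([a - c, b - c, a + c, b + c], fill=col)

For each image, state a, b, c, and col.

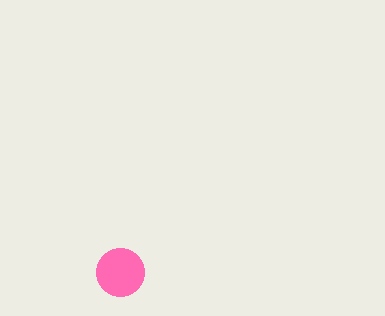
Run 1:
a = 120, b = 272, c = 24, col = 'hotpink'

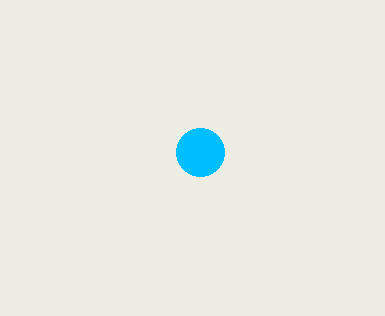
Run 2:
a = 200, b = 152, c = 24, col = 'deepskyblue'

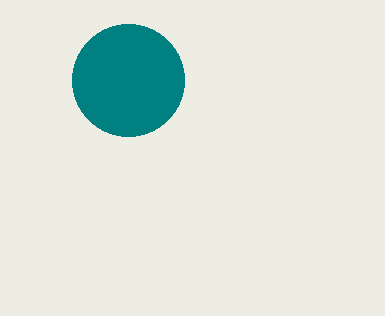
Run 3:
a = 128, b = 80, c = 56, col = 'teal'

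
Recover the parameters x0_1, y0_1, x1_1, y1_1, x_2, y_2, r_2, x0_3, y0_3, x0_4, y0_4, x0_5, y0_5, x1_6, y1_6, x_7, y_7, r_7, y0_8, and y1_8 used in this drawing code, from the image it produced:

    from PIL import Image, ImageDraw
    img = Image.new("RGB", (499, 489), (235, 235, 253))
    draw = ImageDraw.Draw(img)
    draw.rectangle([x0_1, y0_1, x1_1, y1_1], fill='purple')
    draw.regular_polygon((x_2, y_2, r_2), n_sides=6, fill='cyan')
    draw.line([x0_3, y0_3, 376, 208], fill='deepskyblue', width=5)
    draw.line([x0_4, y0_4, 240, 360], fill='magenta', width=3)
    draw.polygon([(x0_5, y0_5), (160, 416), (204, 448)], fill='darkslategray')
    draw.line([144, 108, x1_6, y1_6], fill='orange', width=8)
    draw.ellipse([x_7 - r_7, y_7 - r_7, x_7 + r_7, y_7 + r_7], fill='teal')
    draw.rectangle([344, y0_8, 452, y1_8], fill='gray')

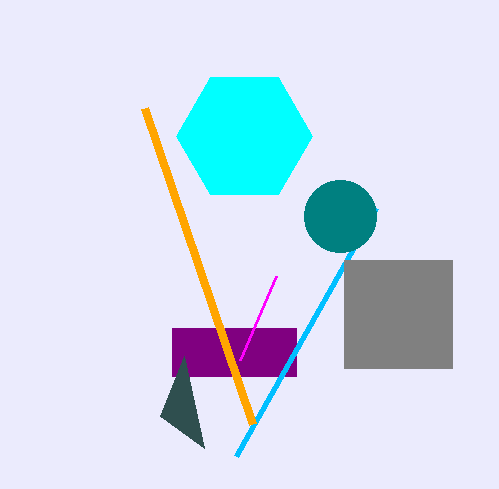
x0_1 = 172, y0_1 = 328, x1_1 = 296, y1_1 = 376, x_2 = 244, y_2 = 136, r_2 = 68, x0_3 = 236, y0_3 = 456, x0_4 = 276, y0_4 = 276, x0_5 = 184, y0_5 = 356, x1_6 = 252, y1_6 = 424, x_7 = 340, y_7 = 216, r_7 = 36, y0_8 = 260, y1_8 = 368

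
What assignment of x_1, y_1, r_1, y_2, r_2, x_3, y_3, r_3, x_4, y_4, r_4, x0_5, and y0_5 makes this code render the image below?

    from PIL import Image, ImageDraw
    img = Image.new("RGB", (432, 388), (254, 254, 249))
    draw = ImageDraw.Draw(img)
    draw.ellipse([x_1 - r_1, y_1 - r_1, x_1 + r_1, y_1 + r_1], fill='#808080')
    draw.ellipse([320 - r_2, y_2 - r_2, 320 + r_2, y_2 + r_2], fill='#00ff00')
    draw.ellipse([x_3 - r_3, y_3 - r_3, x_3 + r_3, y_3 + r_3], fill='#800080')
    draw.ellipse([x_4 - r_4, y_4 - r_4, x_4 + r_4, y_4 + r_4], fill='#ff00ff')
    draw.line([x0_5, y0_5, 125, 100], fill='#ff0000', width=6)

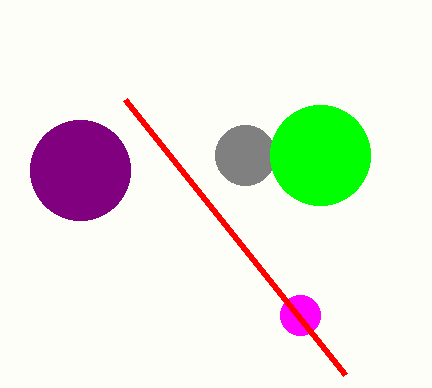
x_1 = 245; y_1 = 155; r_1 = 30; y_2 = 155; r_2 = 50; x_3 = 80; y_3 = 170; r_3 = 50; x_4 = 300; y_4 = 315; r_4 = 20; x0_5 = 345; y0_5 = 375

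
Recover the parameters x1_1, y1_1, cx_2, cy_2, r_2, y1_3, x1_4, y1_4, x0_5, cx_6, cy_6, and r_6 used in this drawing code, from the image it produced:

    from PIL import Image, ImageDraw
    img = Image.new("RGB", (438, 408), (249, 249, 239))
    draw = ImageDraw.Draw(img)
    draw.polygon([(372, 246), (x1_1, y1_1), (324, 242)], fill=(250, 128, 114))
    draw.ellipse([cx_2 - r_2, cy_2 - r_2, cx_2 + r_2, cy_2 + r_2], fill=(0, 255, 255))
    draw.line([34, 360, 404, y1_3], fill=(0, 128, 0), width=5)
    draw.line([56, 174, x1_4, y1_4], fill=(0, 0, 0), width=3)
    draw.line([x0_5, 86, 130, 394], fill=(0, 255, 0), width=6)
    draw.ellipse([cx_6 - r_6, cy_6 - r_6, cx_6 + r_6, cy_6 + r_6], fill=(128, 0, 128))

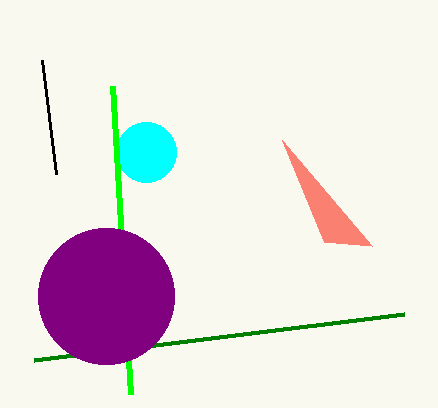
x1_1 = 282, y1_1 = 140, cx_2 = 146, cy_2 = 152, r_2 = 30, y1_3 = 314, x1_4 = 42, y1_4 = 60, x0_5 = 112, cx_6 = 106, cy_6 = 296, r_6 = 68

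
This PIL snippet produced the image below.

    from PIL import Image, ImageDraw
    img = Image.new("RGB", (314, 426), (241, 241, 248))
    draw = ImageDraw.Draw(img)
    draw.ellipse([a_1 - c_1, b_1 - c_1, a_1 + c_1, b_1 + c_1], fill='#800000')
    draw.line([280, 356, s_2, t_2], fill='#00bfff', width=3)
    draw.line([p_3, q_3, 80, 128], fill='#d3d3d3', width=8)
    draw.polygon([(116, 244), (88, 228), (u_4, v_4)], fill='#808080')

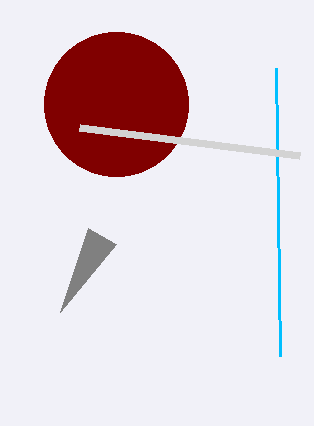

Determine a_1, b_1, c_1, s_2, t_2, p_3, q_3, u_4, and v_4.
a_1 = 116; b_1 = 104; c_1 = 72; s_2 = 276; t_2 = 68; p_3 = 300; q_3 = 156; u_4 = 60; v_4 = 312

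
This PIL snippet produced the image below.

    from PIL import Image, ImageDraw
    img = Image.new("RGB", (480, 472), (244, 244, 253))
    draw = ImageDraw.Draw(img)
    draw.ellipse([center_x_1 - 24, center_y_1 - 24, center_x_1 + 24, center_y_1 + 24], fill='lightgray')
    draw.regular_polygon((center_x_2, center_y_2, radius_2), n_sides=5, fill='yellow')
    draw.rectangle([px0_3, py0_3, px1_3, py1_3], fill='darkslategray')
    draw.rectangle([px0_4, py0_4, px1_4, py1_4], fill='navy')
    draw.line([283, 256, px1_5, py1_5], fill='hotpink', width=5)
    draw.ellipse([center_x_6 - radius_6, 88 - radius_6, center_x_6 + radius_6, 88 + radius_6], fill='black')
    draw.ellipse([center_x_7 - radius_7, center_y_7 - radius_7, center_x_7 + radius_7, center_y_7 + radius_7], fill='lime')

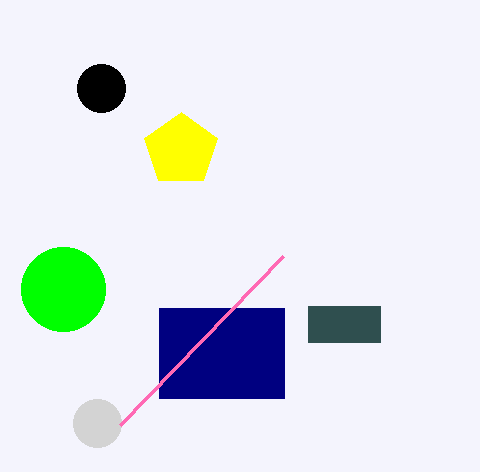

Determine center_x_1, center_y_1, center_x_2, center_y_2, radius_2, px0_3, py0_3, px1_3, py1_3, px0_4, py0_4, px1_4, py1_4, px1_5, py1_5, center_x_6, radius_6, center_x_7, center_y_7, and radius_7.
center_x_1 = 97; center_y_1 = 423; center_x_2 = 181; center_y_2 = 150; radius_2 = 38; px0_3 = 308; py0_3 = 306; px1_3 = 380; py1_3 = 342; px0_4 = 159; py0_4 = 308; px1_4 = 284; py1_4 = 398; px1_5 = 120; py1_5 = 425; center_x_6 = 101; radius_6 = 24; center_x_7 = 63; center_y_7 = 289; radius_7 = 42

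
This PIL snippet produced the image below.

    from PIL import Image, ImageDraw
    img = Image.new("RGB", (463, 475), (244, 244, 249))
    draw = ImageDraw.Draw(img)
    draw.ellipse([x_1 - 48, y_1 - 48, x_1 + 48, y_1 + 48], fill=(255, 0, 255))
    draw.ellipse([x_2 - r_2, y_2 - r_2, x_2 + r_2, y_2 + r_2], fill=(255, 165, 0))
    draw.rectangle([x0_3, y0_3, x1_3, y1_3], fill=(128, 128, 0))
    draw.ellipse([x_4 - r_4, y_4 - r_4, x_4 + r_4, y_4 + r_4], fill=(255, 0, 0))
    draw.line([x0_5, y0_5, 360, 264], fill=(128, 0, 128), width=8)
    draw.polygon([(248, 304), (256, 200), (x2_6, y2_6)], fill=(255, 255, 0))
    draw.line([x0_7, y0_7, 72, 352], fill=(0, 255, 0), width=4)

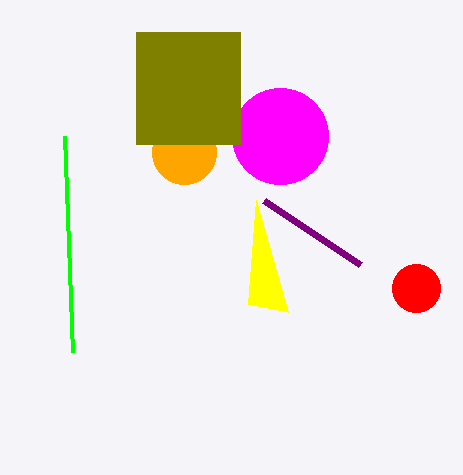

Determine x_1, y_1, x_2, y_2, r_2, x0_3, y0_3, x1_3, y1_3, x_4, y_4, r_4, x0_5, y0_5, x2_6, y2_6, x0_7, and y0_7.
x_1 = 280; y_1 = 136; x_2 = 184; y_2 = 152; r_2 = 32; x0_3 = 136; y0_3 = 32; x1_3 = 240; y1_3 = 144; x_4 = 416; y_4 = 288; r_4 = 24; x0_5 = 264; y0_5 = 200; x2_6 = 288; y2_6 = 312; x0_7 = 64; y0_7 = 136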